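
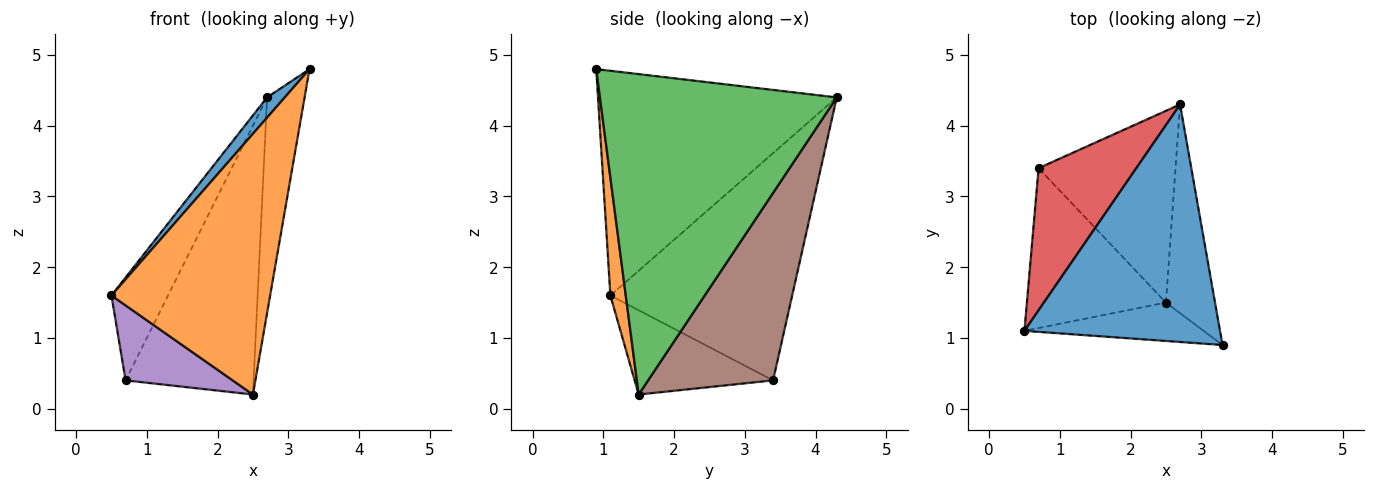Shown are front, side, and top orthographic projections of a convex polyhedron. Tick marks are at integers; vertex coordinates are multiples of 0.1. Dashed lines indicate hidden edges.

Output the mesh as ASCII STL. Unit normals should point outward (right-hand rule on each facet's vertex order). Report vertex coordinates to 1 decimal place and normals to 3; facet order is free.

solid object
 facet normal -0.753 -0.056 0.656
  outer loop
   vertex 2.7 4.3 4.4
   vertex 0.5 1.1 1.6
   vertex 3.3 0.9 4.8
  endloop
 endfacet
 facet normal 0.095 -0.985 -0.145
  outer loop
   vertex 2.5 1.5 0.2
   vertex 3.3 0.9 4.8
   vertex 0.5 1.1 1.6
  endloop
 endfacet
 facet normal 0.977 0.155 -0.150
  outer loop
   vertex 2.5 1.5 0.2
   vertex 2.7 4.3 4.4
   vertex 3.3 0.9 4.8
  endloop
 endfacet
 facet normal -0.883 0.275 0.380
  outer loop
   vertex 0.7 3.4 0.4
   vertex 0.5 1.1 1.6
   vertex 2.7 4.3 4.4
  endloop
 endfacet
 facet normal -0.481 -0.372 -0.794
  outer loop
   vertex 0.7 3.4 0.4
   vertex 2.5 1.5 0.2
   vertex 0.5 1.1 1.6
  endloop
 endfacet
 facet normal 0.622 0.637 -0.455
  outer loop
   vertex 0.7 3.4 0.4
   vertex 2.7 4.3 4.4
   vertex 2.5 1.5 0.2
  endloop
 endfacet
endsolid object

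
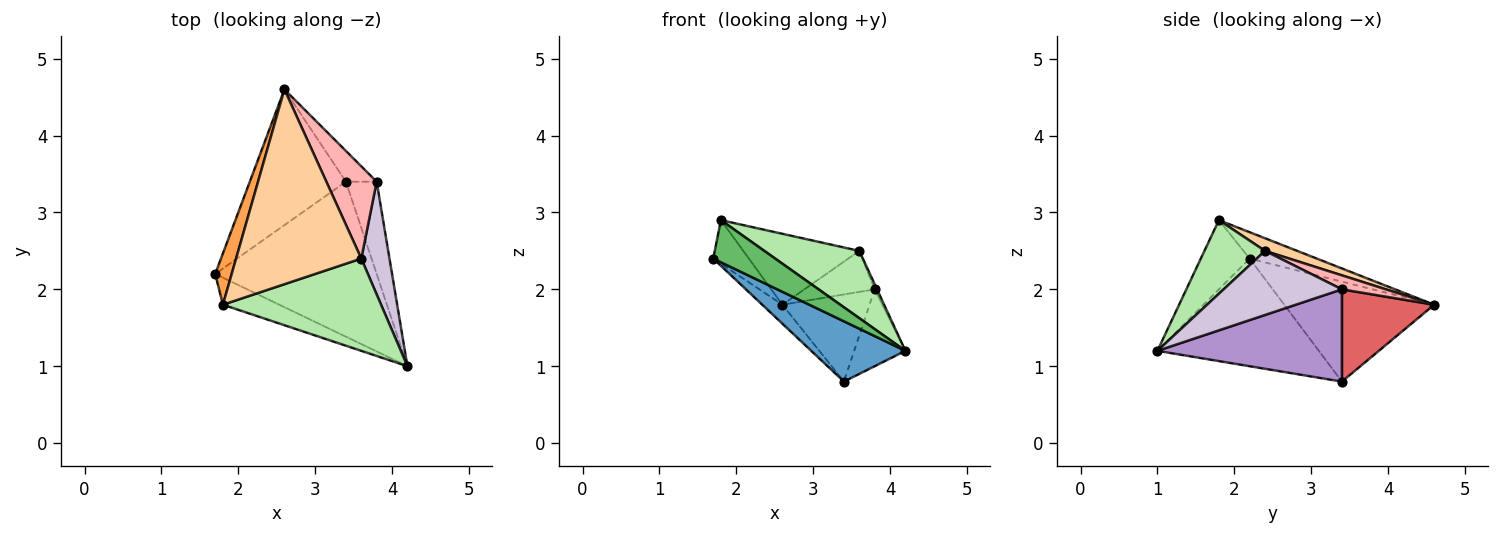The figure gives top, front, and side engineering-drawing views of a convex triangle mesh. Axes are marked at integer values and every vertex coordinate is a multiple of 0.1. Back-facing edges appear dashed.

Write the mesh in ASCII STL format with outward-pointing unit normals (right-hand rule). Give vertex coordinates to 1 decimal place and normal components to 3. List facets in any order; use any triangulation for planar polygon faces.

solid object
 facet normal -0.528 -0.308 -0.792
  outer loop
   vertex 3.4 3.4 0.8
   vertex 4.2 1.0 1.2
   vertex 1.7 2.2 2.4
  endloop
 endfacet
 facet normal -0.717 0.097 -0.690
  outer loop
   vertex 3.4 3.4 0.8
   vertex 1.7 2.2 2.4
   vertex 2.6 4.6 1.8
  endloop
 endfacet
 facet normal -0.773 0.411 0.483
  outer loop
   vertex 1.8 1.8 2.9
   vertex 2.6 4.6 1.8
   vertex 1.7 2.2 2.4
  endloop
 endfacet
 facet normal 0.094 0.341 0.935
  outer loop
   vertex 1.8 1.8 2.9
   vertex 3.6 2.4 2.5
   vertex 2.6 4.6 1.8
  endloop
 endfacet
 facet normal -0.553 -0.701 -0.450
  outer loop
   vertex 1.8 1.8 2.9
   vertex 1.7 2.2 2.4
   vertex 4.2 1.0 1.2
  endloop
 endfacet
 facet normal 0.352 -0.551 0.756
  outer loop
   vertex 1.8 1.8 2.9
   vertex 4.2 1.0 1.2
   vertex 3.6 2.4 2.5
  endloop
 endfacet
 facet normal 0.707 0.667 -0.236
  outer loop
   vertex 3.8 3.4 2.0
   vertex 3.4 3.4 0.8
   vertex 2.6 4.6 1.8
  endloop
 endfacet
 facet normal 0.246 0.394 0.886
  outer loop
   vertex 3.8 3.4 2.0
   vertex 2.6 4.6 1.8
   vertex 3.6 2.4 2.5
  endloop
 endfacet
 facet normal 0.917 0.255 -0.306
  outer loop
   vertex 3.8 3.4 2.0
   vertex 4.2 1.0 1.2
   vertex 3.4 3.4 0.8
  endloop
 endfacet
 facet normal 0.915 0.018 0.403
  outer loop
   vertex 3.8 3.4 2.0
   vertex 3.6 2.4 2.5
   vertex 4.2 1.0 1.2
  endloop
 endfacet
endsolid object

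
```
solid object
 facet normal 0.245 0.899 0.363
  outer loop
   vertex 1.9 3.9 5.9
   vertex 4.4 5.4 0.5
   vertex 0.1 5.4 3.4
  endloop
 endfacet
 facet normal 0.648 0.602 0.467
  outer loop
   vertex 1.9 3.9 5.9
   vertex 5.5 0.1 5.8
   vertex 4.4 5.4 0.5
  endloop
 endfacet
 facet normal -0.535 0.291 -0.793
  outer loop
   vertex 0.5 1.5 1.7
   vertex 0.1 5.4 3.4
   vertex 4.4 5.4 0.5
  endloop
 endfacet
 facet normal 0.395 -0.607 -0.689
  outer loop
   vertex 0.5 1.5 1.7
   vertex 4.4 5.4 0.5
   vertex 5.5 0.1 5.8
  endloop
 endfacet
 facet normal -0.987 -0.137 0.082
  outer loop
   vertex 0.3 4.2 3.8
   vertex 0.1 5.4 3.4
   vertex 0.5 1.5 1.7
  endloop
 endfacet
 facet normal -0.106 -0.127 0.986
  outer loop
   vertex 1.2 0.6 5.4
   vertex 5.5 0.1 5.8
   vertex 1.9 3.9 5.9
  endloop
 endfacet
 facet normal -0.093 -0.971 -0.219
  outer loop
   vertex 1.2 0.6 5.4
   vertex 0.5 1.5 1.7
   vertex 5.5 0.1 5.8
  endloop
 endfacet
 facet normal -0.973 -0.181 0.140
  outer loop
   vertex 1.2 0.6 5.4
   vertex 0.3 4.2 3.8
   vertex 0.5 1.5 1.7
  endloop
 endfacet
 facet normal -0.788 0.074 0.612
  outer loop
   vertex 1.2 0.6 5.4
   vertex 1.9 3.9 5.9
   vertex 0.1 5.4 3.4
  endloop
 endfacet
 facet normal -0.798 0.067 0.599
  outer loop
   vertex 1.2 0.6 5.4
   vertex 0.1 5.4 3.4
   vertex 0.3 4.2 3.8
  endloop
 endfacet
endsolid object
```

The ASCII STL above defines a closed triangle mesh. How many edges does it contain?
15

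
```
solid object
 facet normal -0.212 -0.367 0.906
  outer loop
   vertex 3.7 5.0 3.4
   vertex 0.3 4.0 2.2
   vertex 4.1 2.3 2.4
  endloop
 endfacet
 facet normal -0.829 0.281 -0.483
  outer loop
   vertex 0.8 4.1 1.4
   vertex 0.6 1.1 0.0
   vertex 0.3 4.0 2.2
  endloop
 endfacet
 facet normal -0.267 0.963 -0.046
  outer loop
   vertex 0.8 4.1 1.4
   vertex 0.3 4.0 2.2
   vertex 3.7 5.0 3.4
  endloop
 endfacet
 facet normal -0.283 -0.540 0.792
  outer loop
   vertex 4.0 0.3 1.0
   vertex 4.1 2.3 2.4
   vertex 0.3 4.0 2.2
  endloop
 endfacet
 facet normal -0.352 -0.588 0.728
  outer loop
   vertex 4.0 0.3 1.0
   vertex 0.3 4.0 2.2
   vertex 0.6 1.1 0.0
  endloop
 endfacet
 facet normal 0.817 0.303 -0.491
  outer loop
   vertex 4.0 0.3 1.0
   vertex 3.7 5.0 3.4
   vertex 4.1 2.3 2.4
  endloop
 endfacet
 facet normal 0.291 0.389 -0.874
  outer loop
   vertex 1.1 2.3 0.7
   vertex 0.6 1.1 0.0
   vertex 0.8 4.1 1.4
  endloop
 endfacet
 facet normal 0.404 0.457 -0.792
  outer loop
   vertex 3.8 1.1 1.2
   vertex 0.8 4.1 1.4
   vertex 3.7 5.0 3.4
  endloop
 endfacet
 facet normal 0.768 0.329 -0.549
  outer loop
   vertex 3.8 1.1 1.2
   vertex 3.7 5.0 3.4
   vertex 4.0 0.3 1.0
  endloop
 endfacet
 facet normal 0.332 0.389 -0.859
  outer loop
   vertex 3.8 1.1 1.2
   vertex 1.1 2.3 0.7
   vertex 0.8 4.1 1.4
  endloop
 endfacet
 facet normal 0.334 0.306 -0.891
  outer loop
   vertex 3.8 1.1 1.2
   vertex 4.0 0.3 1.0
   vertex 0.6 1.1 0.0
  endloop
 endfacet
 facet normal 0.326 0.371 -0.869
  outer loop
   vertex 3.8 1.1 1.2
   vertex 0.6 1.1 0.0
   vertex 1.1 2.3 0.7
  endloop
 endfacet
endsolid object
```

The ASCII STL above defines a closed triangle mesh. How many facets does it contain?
12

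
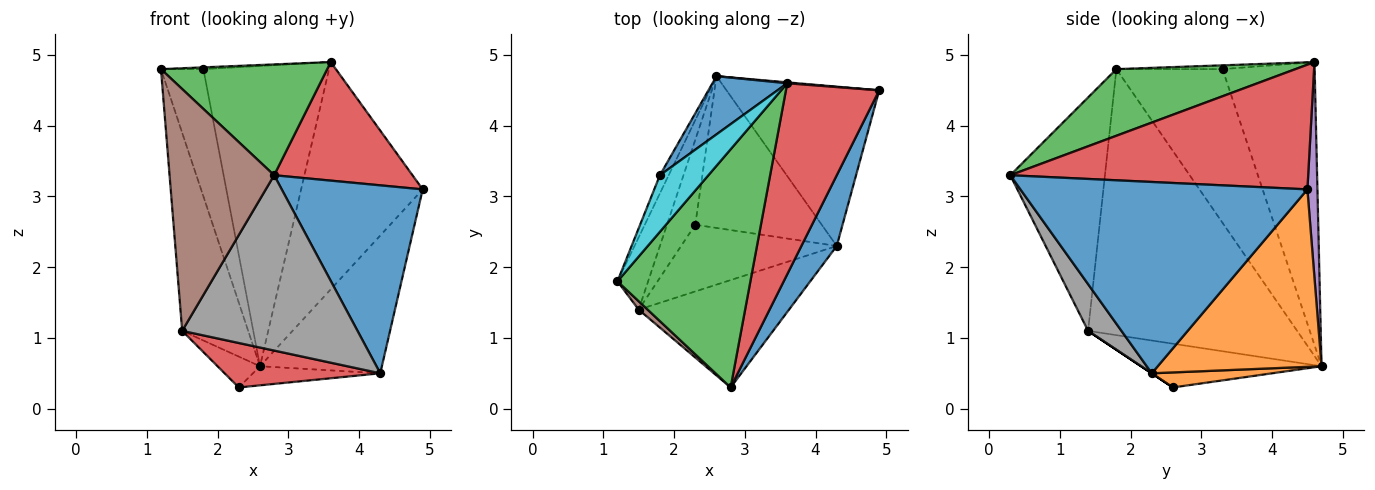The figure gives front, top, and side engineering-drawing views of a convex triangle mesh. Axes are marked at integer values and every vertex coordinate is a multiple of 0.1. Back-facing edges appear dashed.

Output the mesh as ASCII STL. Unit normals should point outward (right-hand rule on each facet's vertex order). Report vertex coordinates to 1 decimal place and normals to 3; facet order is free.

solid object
 facet normal 0.885 -0.435 0.164
  outer loop
   vertex 4.3 2.3 0.5
   vertex 4.9 4.5 3.1
   vertex 2.8 0.3 3.3
  endloop
 endfacet
 facet normal 0.660 0.491 -0.568
  outer loop
   vertex 4.3 2.3 0.5
   vertex 2.6 4.7 0.6
   vertex 4.9 4.5 3.1
  endloop
 endfacet
 facet normal 0.414 -0.384 0.825
  outer loop
   vertex 3.6 4.6 4.9
   vertex 1.2 1.8 4.8
   vertex 2.8 0.3 3.3
  endloop
 endfacet
 facet normal 0.751 -0.349 0.561
  outer loop
   vertex 3.6 4.6 4.9
   vertex 2.8 0.3 3.3
   vertex 4.9 4.5 3.1
  endloop
 endfacet
 facet normal 0.082 0.997 0.004
  outer loop
   vertex 3.6 4.6 4.9
   vertex 4.9 4.5 3.1
   vertex 2.6 4.7 0.6
  endloop
 endfacet
 facet normal -0.671 -0.741 0.026
  outer loop
   vertex 1.5 1.4 1.1
   vertex 2.8 0.3 3.3
   vertex 1.2 1.8 4.8
  endloop
 endfacet
 facet normal -0.948 0.299 -0.109
  outer loop
   vertex 1.5 1.4 1.1
   vertex 1.2 1.8 4.8
   vertex 2.6 4.7 0.6
  endloop
 endfacet
 facet normal 0.160 -0.842 -0.516
  outer loop
   vertex 1.5 1.4 1.1
   vertex 4.3 2.3 0.5
   vertex 2.8 0.3 3.3
  endloop
 endfacet
 facet normal -0.927 0.371 -0.053
  outer loop
   vertex 1.8 3.3 4.8
   vertex 2.6 4.7 0.6
   vertex 1.2 1.8 4.8
  endloop
 endfacet
 facet normal -0.078 0.031 0.996
  outer loop
   vertex 1.8 3.3 4.8
   vertex 1.2 1.8 4.8
   vertex 3.6 4.6 4.9
  endloop
 endfacet
 facet normal -0.584 0.797 0.154
  outer loop
   vertex 1.8 3.3 4.8
   vertex 3.6 4.6 4.9
   vertex 2.6 4.7 0.6
  endloop
 endfacet
 facet normal 0.117 0.124 -0.985
  outer loop
   vertex 2.3 2.6 0.3
   vertex 2.6 4.7 0.6
   vertex 4.3 2.3 0.5
  endloop
 endfacet
 facet normal -0.824 0.194 -0.533
  outer loop
   vertex 2.3 2.6 0.3
   vertex 1.5 1.4 1.1
   vertex 2.6 4.7 0.6
  endloop
 endfacet
 facet normal 0.000 -0.555 -0.832
  outer loop
   vertex 2.3 2.6 0.3
   vertex 4.3 2.3 0.5
   vertex 1.5 1.4 1.1
  endloop
 endfacet
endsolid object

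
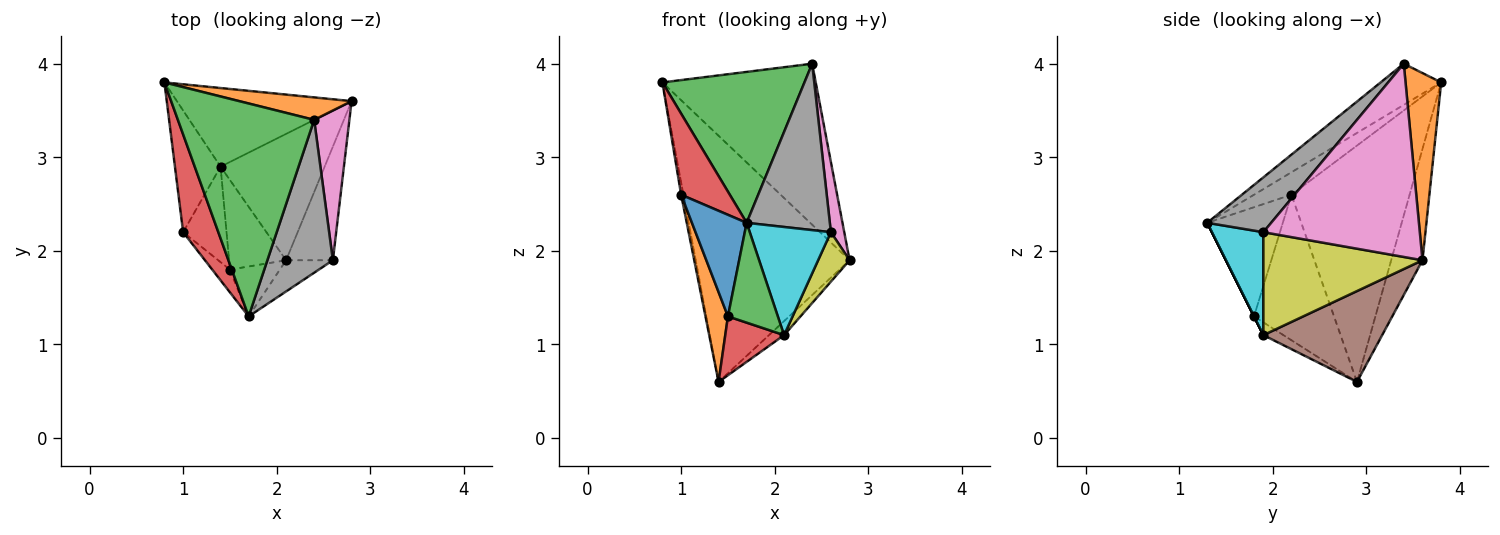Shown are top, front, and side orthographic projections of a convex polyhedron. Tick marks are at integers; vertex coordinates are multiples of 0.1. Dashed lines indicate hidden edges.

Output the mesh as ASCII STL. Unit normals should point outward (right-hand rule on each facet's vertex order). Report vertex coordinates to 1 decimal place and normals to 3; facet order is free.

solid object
 facet normal -0.190 0.935 -0.299
  outer loop
   vertex 1.4 2.9 0.6
   vertex 0.8 3.8 3.8
   vertex 2.8 3.6 1.9
  endloop
 endfacet
 facet normal 0.224 0.965 0.135
  outer loop
   vertex 2.4 3.4 4.0
   vertex 2.8 3.6 1.9
   vertex 0.8 3.8 3.8
  endloop
 endfacet
 facet normal -0.239 -0.561 0.792
  outer loop
   vertex 2.4 3.4 4.0
   vertex 0.8 3.8 3.8
   vertex 1.7 1.3 2.3
  endloop
 endfacet
 facet normal -0.441 -0.573 0.691
  outer loop
   vertex 1.0 2.2 2.6
   vertex 1.7 1.3 2.3
   vertex 0.8 3.8 3.8
  endloop
 endfacet
 facet normal -0.982 0.019 -0.190
  outer loop
   vertex 1.0 2.2 2.6
   vertex 0.8 3.8 3.8
   vertex 1.4 2.9 0.6
  endloop
 endfacet
 facet normal 0.655 0.083 -0.751
  outer loop
   vertex 2.1 1.9 1.1
   vertex 1.4 2.9 0.6
   vertex 2.8 3.6 1.9
  endloop
 endfacet
 facet normal 0.980 -0.084 0.179
  outer loop
   vertex 2.6 1.9 2.2
   vertex 2.8 3.6 1.9
   vertex 2.4 3.4 4.0
  endloop
 endfacet
 facet normal 0.493 -0.641 0.589
  outer loop
   vertex 2.6 1.9 2.2
   vertex 2.4 3.4 4.0
   vertex 1.7 1.3 2.3
  endloop
 endfacet
 facet normal 0.896 -0.177 -0.407
  outer loop
   vertex 2.6 1.9 2.2
   vertex 2.1 1.9 1.1
   vertex 2.8 3.6 1.9
  endloop
 endfacet
 facet normal 0.521 -0.820 -0.237
  outer loop
   vertex 2.6 1.9 2.2
   vertex 1.7 1.3 2.3
   vertex 2.1 1.9 1.1
  endloop
 endfacet
 facet normal -0.803 -0.581 -0.130
  outer loop
   vertex 1.5 1.8 1.3
   vertex 1.7 1.3 2.3
   vertex 1.0 2.2 2.6
  endloop
 endfacet
 facet normal -0.925 -0.260 -0.276
  outer loop
   vertex 1.5 1.8 1.3
   vertex 1.0 2.2 2.6
   vertex 1.4 2.9 0.6
  endloop
 endfacet
 facet normal 0.000 -0.894 -0.447
  outer loop
   vertex 1.5 1.8 1.3
   vertex 2.1 1.9 1.1
   vertex 1.7 1.3 2.3
  endloop
 endfacet
 facet normal -0.184 -0.540 -0.822
  outer loop
   vertex 1.5 1.8 1.3
   vertex 1.4 2.9 0.6
   vertex 2.1 1.9 1.1
  endloop
 endfacet
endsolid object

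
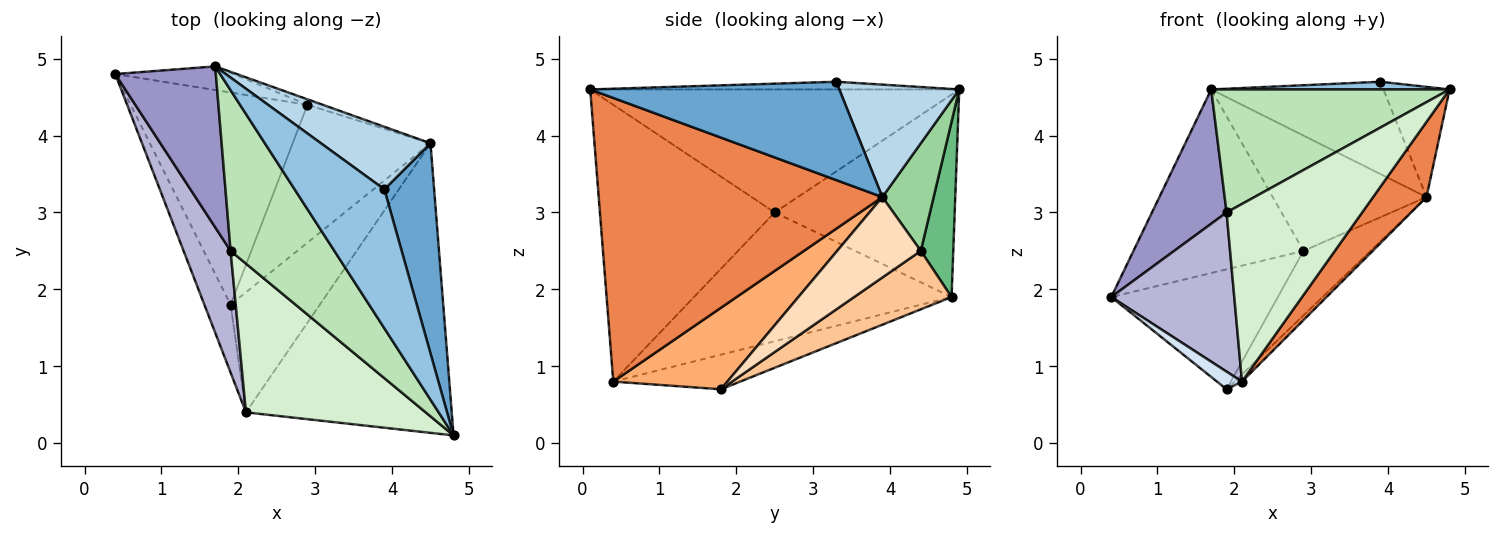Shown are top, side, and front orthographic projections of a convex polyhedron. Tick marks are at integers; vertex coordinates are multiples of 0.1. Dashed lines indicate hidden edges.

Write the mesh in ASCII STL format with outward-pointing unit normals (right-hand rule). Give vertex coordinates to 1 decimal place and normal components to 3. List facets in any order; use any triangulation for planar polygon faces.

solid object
 facet normal 0.868 0.230 0.439
  outer loop
   vertex 4.5 3.9 3.2
   vertex 3.9 3.3 4.7
   vertex 4.8 0.1 4.6
  endloop
 endfacet
 facet normal -0.085 -0.055 0.995
  outer loop
   vertex 1.7 4.9 4.6
   vertex 4.8 0.1 4.6
   vertex 3.9 3.3 4.7
  endloop
 endfacet
 facet normal 0.499 0.717 0.487
  outer loop
   vertex 1.7 4.9 4.6
   vertex 3.9 3.3 4.7
   vertex 4.5 3.9 3.2
  endloop
 endfacet
 facet normal -0.787 -0.155 -0.597
  outer loop
   vertex 2.1 0.4 0.8
   vertex 0.4 4.8 1.9
   vertex 1.9 1.8 0.7
  endloop
 endfacet
 facet normal 0.800 -0.151 -0.580
  outer loop
   vertex 2.1 0.4 0.8
   vertex 4.5 3.9 3.2
   vertex 4.8 0.1 4.6
  endloop
 endfacet
 facet normal 0.674 0.044 -0.738
  outer loop
   vertex 2.1 0.4 0.8
   vertex 1.9 1.8 0.7
   vertex 4.5 3.9 3.2
  endloop
 endfacet
 facet normal 0.276 0.473 -0.837
  outer loop
   vertex 2.9 4.4 2.5
   vertex 1.9 1.8 0.7
   vertex 0.4 4.8 1.9
  endloop
 endfacet
 facet normal 0.467 0.375 -0.801
  outer loop
   vertex 2.9 4.4 2.5
   vertex 4.5 3.9 3.2
   vertex 1.9 1.8 0.7
  endloop
 endfacet
 facet normal 0.186 0.974 -0.126
  outer loop
   vertex 2.9 4.4 2.5
   vertex 0.4 4.8 1.9
   vertex 1.7 4.9 4.6
  endloop
 endfacet
 facet normal 0.316 0.948 -0.045
  outer loop
   vertex 2.9 4.4 2.5
   vertex 1.7 4.9 4.6
   vertex 4.5 3.9 3.2
  endloop
 endfacet
 facet normal -0.685 -0.443 0.578
  outer loop
   vertex 1.9 2.5 3.0
   vertex 4.8 0.1 4.6
   vertex 1.7 4.9 4.6
  endloop
 endfacet
 facet normal -0.703 -0.545 0.457
  outer loop
   vertex 1.9 2.5 3.0
   vertex 2.1 0.4 0.8
   vertex 4.8 0.1 4.6
  endloop
 endfacet
 facet normal -0.840 -0.348 0.417
  outer loop
   vertex 1.9 2.5 3.0
   vertex 1.7 4.9 4.6
   vertex 0.4 4.8 1.9
  endloop
 endfacet
 facet normal -0.857 -0.409 0.313
  outer loop
   vertex 1.9 2.5 3.0
   vertex 0.4 4.8 1.9
   vertex 2.1 0.4 0.8
  endloop
 endfacet
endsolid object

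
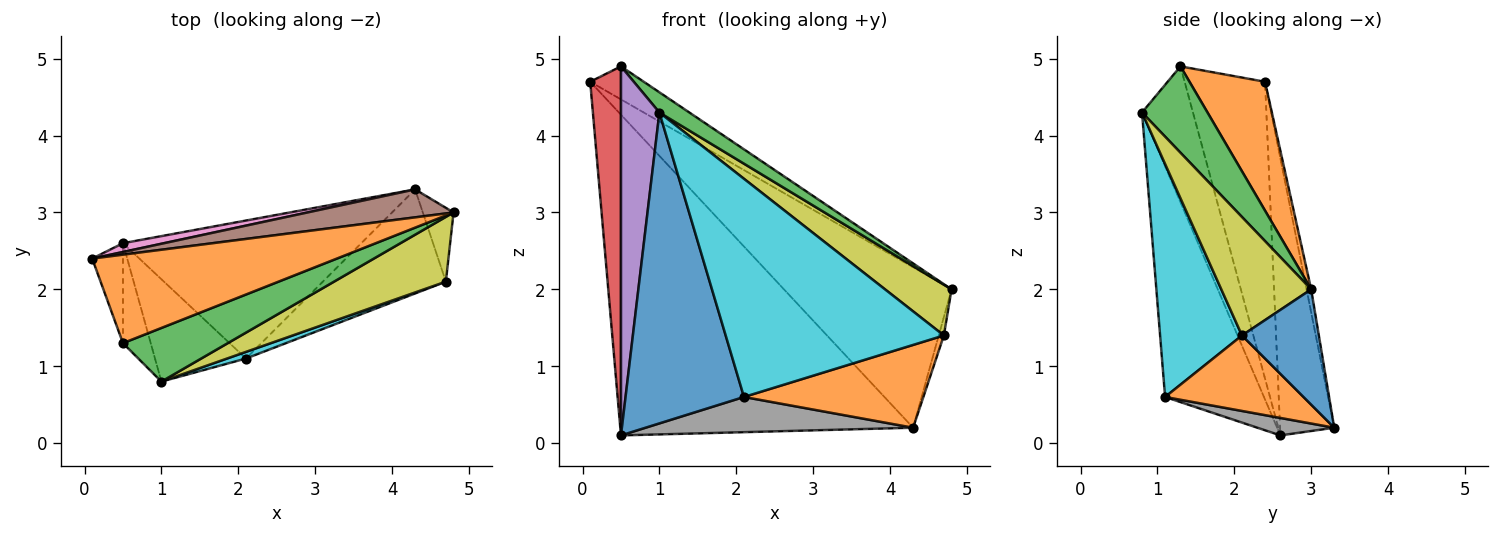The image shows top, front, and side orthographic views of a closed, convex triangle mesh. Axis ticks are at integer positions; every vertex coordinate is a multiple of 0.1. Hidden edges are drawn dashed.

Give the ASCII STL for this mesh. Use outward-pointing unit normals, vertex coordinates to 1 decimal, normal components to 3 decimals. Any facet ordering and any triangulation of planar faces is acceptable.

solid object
 facet normal -0.621 -0.744 -0.245
  outer loop
   vertex 2.1 1.1 0.6
   vertex 1.0 0.8 4.3
   vertex 0.5 2.6 0.1
  endloop
 endfacet
 facet normal 0.443 0.314 0.840
  outer loop
   vertex 0.5 1.3 4.9
   vertex 4.8 3.0 2.0
   vertex 0.1 2.4 4.7
  endloop
 endfacet
 facet normal 0.610 -0.279 0.741
  outer loop
   vertex 0.5 1.3 4.9
   vertex 1.0 0.8 4.3
   vertex 4.8 3.0 2.0
  endloop
 endfacet
 facet normal -0.930 -0.356 -0.096
  outer loop
   vertex 0.5 1.3 4.9
   vertex 0.1 2.4 4.7
   vertex 0.5 2.6 0.1
  endloop
 endfacet
 facet normal -0.788 -0.595 -0.161
  outer loop
   vertex 0.5 1.3 4.9
   vertex 0.5 2.6 0.1
   vertex 1.0 0.8 4.3
  endloop
 endfacet
 facet normal -0.027 0.985 0.172
  outer loop
   vertex 4.3 3.3 0.2
   vertex 0.1 2.4 4.7
   vertex 4.8 3.0 2.0
  endloop
 endfacet
 facet normal -0.182 0.983 0.027
  outer loop
   vertex 4.3 3.3 0.2
   vertex 0.5 2.6 0.1
   vertex 0.1 2.4 4.7
  endloop
 endfacet
 facet normal 0.071 -0.247 -0.967
  outer loop
   vertex 4.3 3.3 0.2
   vertex 2.1 1.1 0.6
   vertex 0.5 2.6 0.1
  endloop
 endfacet
 facet normal 0.640 -0.474 0.604
  outer loop
   vertex 4.7 2.1 1.4
   vertex 4.8 3.0 2.0
   vertex 1.0 0.8 4.3
  endloop
 endfacet
 facet normal 0.351 -0.936 0.029
  outer loop
   vertex 4.7 2.1 1.4
   vertex 1.0 0.8 4.3
   vertex 2.1 1.1 0.6
  endloop
 endfacet
 facet normal 0.964 0.064 -0.257
  outer loop
   vertex 4.7 2.1 1.4
   vertex 4.3 3.3 0.2
   vertex 4.8 3.0 2.0
  endloop
 endfacet
 facet normal 0.433 -0.561 -0.705
  outer loop
   vertex 4.7 2.1 1.4
   vertex 2.1 1.1 0.6
   vertex 4.3 3.3 0.2
  endloop
 endfacet
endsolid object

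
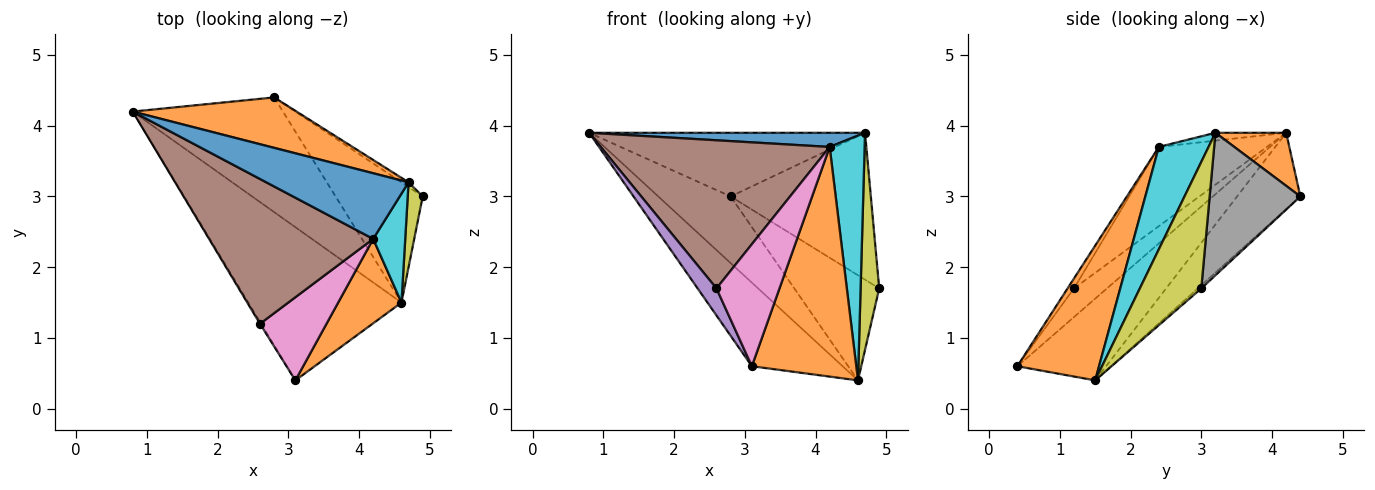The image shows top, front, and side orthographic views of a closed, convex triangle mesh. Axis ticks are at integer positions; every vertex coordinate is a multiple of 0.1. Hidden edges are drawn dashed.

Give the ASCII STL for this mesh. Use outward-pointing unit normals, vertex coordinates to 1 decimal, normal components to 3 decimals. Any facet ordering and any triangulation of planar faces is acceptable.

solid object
 facet normal -0.424 0.434 -0.795
  outer loop
   vertex 4.6 1.5 0.4
   vertex 3.1 0.4 0.6
   vertex 0.8 4.2 3.9
  endloop
 endfacet
 facet normal 0.592 -0.757 0.278
  outer loop
   vertex 4.2 2.4 3.7
   vertex 3.1 0.4 0.6
   vertex 4.6 1.5 0.4
  endloop
 endfacet
 facet normal -0.402 0.460 -0.792
  outer loop
   vertex 2.8 4.4 3.0
   vertex 4.6 1.5 0.4
   vertex 0.8 4.2 3.9
  endloop
 endfacet
 facet normal -0.027 0.658 -0.753
  outer loop
   vertex 2.8 4.4 3.0
   vertex 4.9 3.0 1.7
   vertex 4.6 1.5 0.4
  endloop
 endfacet
 facet normal -0.868 -0.496 -0.034
  outer loop
   vertex 2.6 1.2 1.7
   vertex 0.8 4.2 3.9
   vertex 3.1 0.4 0.6
  endloop
 endfacet
 facet normal -0.320 -0.678 0.662
  outer loop
   vertex 2.6 1.2 1.7
   vertex 4.2 2.4 3.7
   vertex 0.8 4.2 3.9
  endloop
 endfacet
 facet normal -0.084 -0.824 0.561
  outer loop
   vertex 2.6 1.2 1.7
   vertex 3.1 0.4 0.6
   vertex 4.2 2.4 3.7
  endloop
 endfacet
 facet normal 0.543 0.839 -0.027
  outer loop
   vertex 4.7 3.2 3.9
   vertex 4.9 3.0 1.7
   vertex 2.8 4.4 3.0
  endloop
 endfacet
 facet normal 0.951 -0.288 0.113
  outer loop
   vertex 4.7 3.2 3.9
   vertex 4.6 1.5 0.4
   vertex 4.9 3.0 1.7
  endloop
 endfacet
 facet normal 0.792 -0.557 0.248
  outer loop
   vertex 4.7 3.2 3.9
   vertex 4.2 2.4 3.7
   vertex 4.6 1.5 0.4
  endloop
 endfacet
 facet normal -0.054 -0.210 0.976
  outer loop
   vertex 4.7 3.2 3.9
   vertex 0.8 4.2 3.9
   vertex 4.2 2.4 3.7
  endloop
 endfacet
 facet normal 0.197 0.769 0.609
  outer loop
   vertex 4.7 3.2 3.9
   vertex 2.8 4.4 3.0
   vertex 0.8 4.2 3.9
  endloop
 endfacet
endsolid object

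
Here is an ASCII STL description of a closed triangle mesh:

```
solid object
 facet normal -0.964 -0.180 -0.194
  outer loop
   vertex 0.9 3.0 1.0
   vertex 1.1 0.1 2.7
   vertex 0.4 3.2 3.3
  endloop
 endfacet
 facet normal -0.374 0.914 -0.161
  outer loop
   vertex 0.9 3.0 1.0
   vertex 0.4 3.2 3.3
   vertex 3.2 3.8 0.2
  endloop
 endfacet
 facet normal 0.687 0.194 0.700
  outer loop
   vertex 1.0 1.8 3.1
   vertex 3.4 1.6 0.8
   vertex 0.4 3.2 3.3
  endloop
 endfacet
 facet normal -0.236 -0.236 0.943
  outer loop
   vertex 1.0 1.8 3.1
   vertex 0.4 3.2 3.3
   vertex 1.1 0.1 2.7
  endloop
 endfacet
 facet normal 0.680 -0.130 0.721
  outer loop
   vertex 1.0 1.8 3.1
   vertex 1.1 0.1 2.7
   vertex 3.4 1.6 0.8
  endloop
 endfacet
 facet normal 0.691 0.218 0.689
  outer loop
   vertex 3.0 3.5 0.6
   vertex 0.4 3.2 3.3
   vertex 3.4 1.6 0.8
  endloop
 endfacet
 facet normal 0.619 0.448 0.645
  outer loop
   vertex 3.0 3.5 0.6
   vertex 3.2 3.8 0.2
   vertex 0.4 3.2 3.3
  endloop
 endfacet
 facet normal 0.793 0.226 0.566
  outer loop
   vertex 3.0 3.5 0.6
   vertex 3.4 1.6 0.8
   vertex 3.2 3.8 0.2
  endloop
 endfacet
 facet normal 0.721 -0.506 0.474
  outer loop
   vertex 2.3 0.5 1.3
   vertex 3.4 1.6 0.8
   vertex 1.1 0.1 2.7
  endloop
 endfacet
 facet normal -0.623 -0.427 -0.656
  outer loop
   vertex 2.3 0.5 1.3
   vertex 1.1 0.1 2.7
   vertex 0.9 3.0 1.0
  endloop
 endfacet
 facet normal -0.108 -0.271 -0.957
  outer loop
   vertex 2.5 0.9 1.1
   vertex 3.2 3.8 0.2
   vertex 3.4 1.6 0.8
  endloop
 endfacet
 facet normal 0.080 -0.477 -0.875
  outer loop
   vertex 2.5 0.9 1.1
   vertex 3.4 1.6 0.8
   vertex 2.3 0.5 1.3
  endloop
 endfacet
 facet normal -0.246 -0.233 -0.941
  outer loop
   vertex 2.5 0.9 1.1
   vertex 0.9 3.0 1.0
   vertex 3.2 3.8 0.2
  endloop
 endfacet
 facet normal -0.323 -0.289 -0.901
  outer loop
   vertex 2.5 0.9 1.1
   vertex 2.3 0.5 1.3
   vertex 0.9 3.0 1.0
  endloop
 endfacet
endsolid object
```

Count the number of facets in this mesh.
14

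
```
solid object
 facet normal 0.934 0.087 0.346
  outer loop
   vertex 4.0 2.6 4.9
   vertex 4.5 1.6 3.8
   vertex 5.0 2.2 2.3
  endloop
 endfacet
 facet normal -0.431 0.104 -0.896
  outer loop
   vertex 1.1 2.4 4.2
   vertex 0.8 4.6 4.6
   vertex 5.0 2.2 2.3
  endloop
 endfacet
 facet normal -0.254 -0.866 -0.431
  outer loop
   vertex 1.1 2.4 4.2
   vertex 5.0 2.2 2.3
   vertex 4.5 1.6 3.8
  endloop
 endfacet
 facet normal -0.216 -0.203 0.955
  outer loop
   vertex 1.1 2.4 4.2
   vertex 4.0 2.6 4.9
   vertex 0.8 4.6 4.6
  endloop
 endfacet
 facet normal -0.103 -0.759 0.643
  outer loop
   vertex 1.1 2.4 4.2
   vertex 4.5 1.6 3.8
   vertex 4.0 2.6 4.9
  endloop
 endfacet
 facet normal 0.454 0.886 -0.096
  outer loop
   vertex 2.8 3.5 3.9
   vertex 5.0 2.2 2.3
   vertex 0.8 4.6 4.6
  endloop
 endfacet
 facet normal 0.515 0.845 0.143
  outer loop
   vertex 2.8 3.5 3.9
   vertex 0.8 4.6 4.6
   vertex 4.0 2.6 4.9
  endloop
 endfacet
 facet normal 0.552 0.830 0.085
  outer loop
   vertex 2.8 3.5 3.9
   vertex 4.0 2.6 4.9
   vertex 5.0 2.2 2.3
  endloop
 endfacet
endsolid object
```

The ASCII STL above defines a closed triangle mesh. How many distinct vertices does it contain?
6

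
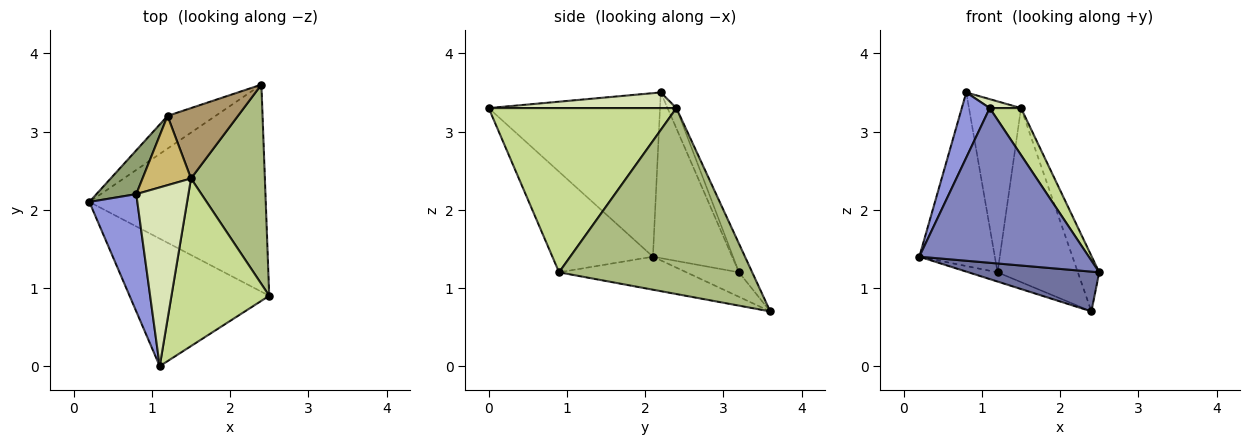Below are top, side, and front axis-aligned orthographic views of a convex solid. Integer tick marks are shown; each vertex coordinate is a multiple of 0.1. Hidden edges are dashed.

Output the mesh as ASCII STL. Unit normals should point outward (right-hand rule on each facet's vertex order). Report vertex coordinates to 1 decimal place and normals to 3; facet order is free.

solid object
 facet normal -0.181 -0.186 -0.966
  outer loop
   vertex 2.4 3.6 0.7
   vertex 2.5 0.9 1.2
   vertex 0.2 2.1 1.4
  endloop
 endfacet
 facet normal -0.416 -0.702 -0.578
  outer loop
   vertex 1.1 0.0 3.3
   vertex 0.2 2.1 1.4
   vertex 2.5 0.9 1.2
  endloop
 endfacet
 facet normal -0.948 -0.155 0.278
  outer loop
   vertex 1.1 0.0 3.3
   vertex 0.8 2.2 3.5
   vertex 0.2 2.1 1.4
  endloop
 endfacet
 facet normal -0.441 0.244 -0.864
  outer loop
   vertex 1.2 3.2 1.2
   vertex 2.4 3.6 0.7
   vertex 0.2 2.1 1.4
  endloop
 endfacet
 facet normal -0.713 0.680 0.171
  outer loop
   vertex 1.2 3.2 1.2
   vertex 0.2 2.1 1.4
   vertex 0.8 2.2 3.5
  endloop
 endfacet
 facet normal 0.925 0.102 0.367
  outer loop
   vertex 1.5 2.4 3.3
   vertex 2.5 0.9 1.2
   vertex 2.4 3.6 0.7
  endloop
 endfacet
 facet normal 0.851 -0.142 0.506
  outer loop
   vertex 1.5 2.4 3.3
   vertex 1.1 0.0 3.3
   vertex 2.5 0.9 1.2
  endloop
 endfacet
 facet normal 0.287 -0.048 0.957
  outer loop
   vertex 1.5 2.4 3.3
   vertex 0.8 2.2 3.5
   vertex 1.1 0.0 3.3
  endloop
 endfacet
 facet normal -0.151 0.916 0.371
  outer loop
   vertex 1.5 2.4 3.3
   vertex 2.4 3.6 0.7
   vertex 1.2 3.2 1.2
  endloop
 endfacet
 facet normal -0.156 0.916 0.371
  outer loop
   vertex 1.5 2.4 3.3
   vertex 1.2 3.2 1.2
   vertex 0.8 2.2 3.5
  endloop
 endfacet
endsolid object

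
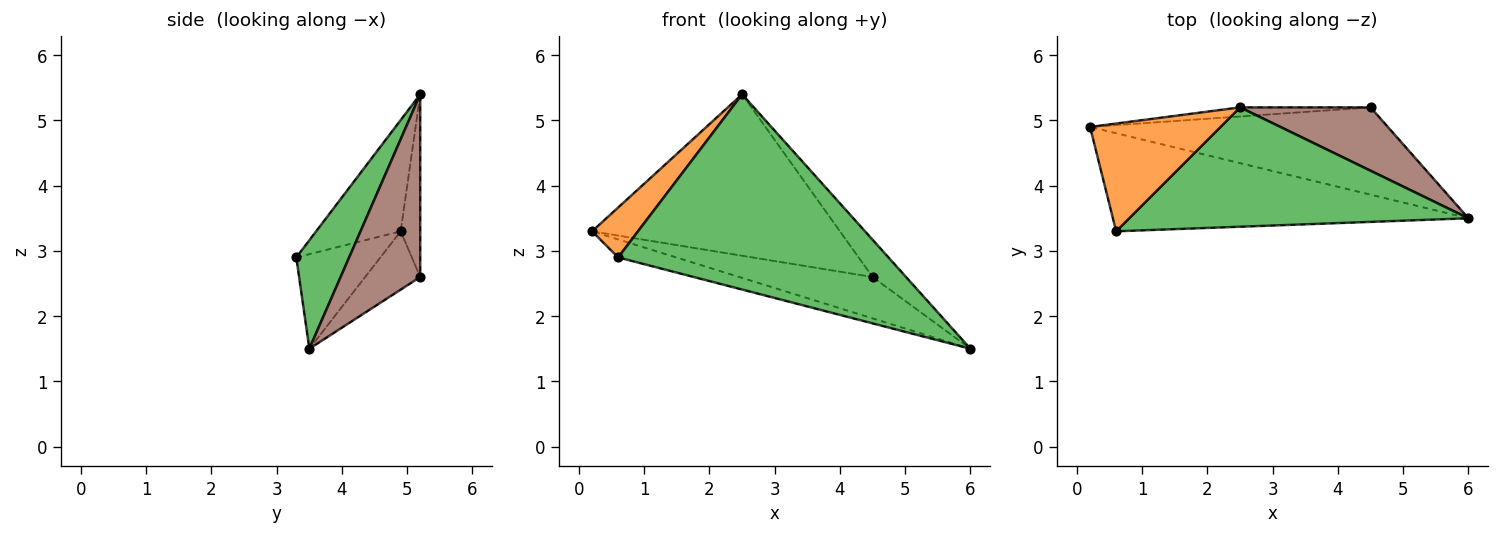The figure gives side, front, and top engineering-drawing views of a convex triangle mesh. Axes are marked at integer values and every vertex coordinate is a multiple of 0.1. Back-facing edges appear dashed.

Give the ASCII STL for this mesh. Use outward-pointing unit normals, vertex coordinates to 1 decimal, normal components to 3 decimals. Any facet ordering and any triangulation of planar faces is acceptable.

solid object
 facet normal -0.253 0.175 -0.952
  outer loop
   vertex 0.6 3.3 2.9
   vertex 0.2 4.9 3.3
   vertex 6.0 3.5 1.5
  endloop
 endfacet
 facet normal -0.612 -0.332 0.718
  outer loop
   vertex 2.5 5.2 5.4
   vertex 0.2 4.9 3.3
   vertex 0.6 3.3 2.9
  endloop
 endfacet
 facet normal 0.165 -0.842 0.515
  outer loop
   vertex 2.5 5.2 5.4
   vertex 0.6 3.3 2.9
   vertex 6.0 3.5 1.5
  endloop
 endfacet
 facet normal -0.174 0.422 -0.890
  outer loop
   vertex 4.5 5.2 2.6
   vertex 6.0 3.5 1.5
   vertex 0.2 4.9 3.3
  endloop
 endfacet
 facet normal -0.079 0.995 -0.056
  outer loop
   vertex 4.5 5.2 2.6
   vertex 0.2 4.9 3.3
   vertex 2.5 5.2 5.4
  endloop
 endfacet
 facet normal 0.770 0.324 0.550
  outer loop
   vertex 4.5 5.2 2.6
   vertex 2.5 5.2 5.4
   vertex 6.0 3.5 1.5
  endloop
 endfacet
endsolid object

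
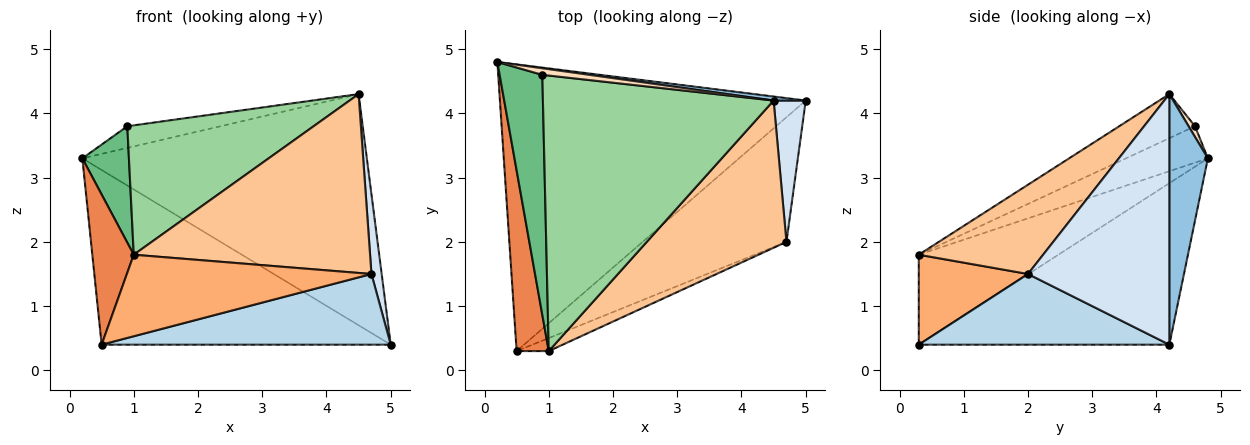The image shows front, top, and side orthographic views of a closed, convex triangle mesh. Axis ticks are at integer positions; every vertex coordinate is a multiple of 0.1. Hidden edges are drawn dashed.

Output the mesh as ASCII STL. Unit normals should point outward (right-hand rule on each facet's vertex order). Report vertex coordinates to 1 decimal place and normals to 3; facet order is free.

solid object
 facet normal -0.411 0.474 -0.779
  outer loop
   vertex 0.5 0.3 0.4
   vertex 0.2 4.8 3.3
   vertex 5.0 4.2 0.4
  endloop
 endfacet
 facet normal 0.134 0.991 0.017
  outer loop
   vertex 4.5 4.2 4.3
   vertex 5.0 4.2 0.4
   vertex 0.2 4.8 3.3
  endloop
 endfacet
 facet normal 0.393 -0.454 -0.800
  outer loop
   vertex 4.7 2.0 1.5
   vertex 0.5 0.3 0.4
   vertex 5.0 4.2 0.4
  endloop
 endfacet
 facet normal 0.989 -0.071 0.127
  outer loop
   vertex 4.7 2.0 1.5
   vertex 5.0 4.2 0.4
   vertex 4.5 4.2 4.3
  endloop
 endfacet
 facet normal -0.907 -0.269 0.324
  outer loop
   vertex 1.0 0.3 1.8
   vertex 0.2 4.8 3.3
   vertex 0.5 0.3 0.4
  endloop
 endfacet
 facet normal 0.403 -0.904 -0.144
  outer loop
   vertex 1.0 0.3 1.8
   vertex 0.5 0.3 0.4
   vertex 4.7 2.0 1.5
  endloop
 endfacet
 facet normal 0.376 -0.715 0.589
  outer loop
   vertex 1.0 0.3 1.8
   vertex 4.7 2.0 1.5
   vertex 4.5 4.2 4.3
  endloop
 endfacet
 facet normal 0.066 0.955 0.290
  outer loop
   vertex 0.9 4.6 3.8
   vertex 4.5 4.2 4.3
   vertex 0.2 4.8 3.3
  endloop
 endfacet
 facet normal -0.609 -0.346 0.714
  outer loop
   vertex 0.9 4.6 3.8
   vertex 0.2 4.8 3.3
   vertex 1.0 0.3 1.8
  endloop
 endfacet
 facet normal -0.170 -0.419 0.892
  outer loop
   vertex 0.9 4.6 3.8
   vertex 1.0 0.3 1.8
   vertex 4.5 4.2 4.3
  endloop
 endfacet
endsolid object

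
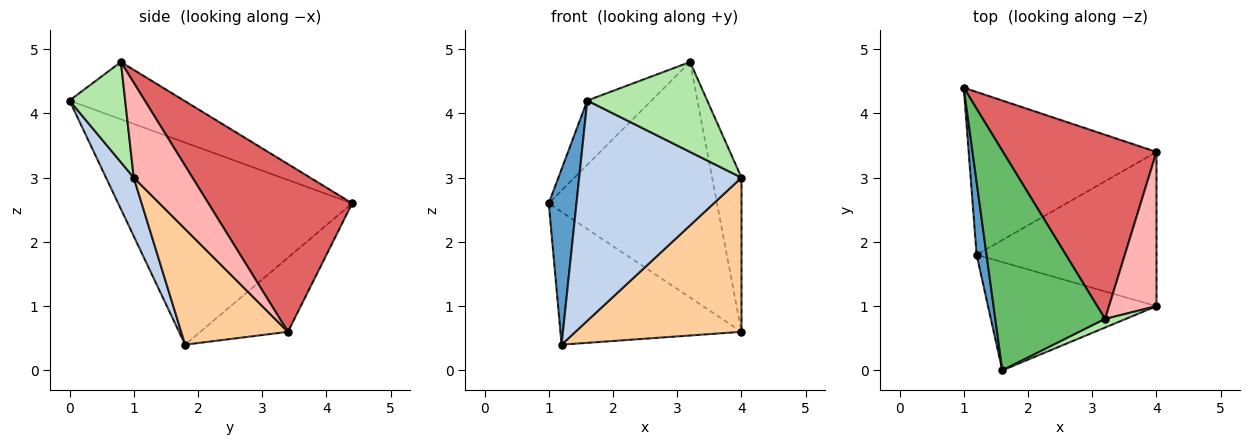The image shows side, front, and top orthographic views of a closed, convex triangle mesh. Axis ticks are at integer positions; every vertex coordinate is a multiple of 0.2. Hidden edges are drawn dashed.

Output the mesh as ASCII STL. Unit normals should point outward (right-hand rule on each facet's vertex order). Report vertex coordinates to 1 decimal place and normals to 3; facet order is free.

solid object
 facet normal -0.992 -0.118 0.049
  outer loop
   vertex 1.2 1.8 0.4
   vertex 1.6 0.0 4.2
   vertex 1.0 4.4 2.6
  endloop
 endfacet
 facet normal 0.152 -0.887 -0.436
  outer loop
   vertex 1.2 1.8 0.4
   vertex 4.0 1.0 3.0
   vertex 1.6 0.0 4.2
  endloop
 endfacet
 facet normal -0.292 0.604 -0.741
  outer loop
   vertex 4.0 3.4 0.6
   vertex 1.2 1.8 0.4
   vertex 1.0 4.4 2.6
  endloop
 endfacet
 facet normal 0.414 -0.644 -0.644
  outer loop
   vertex 4.0 3.4 0.6
   vertex 4.0 1.0 3.0
   vertex 1.2 1.8 0.4
  endloop
 endfacet
 facet normal -0.447 0.251 0.858
  outer loop
   vertex 3.2 0.8 4.8
   vertex 1.0 4.4 2.6
   vertex 1.6 0.0 4.2
  endloop
 endfacet
 facet normal 0.420 -0.904 0.086
  outer loop
   vertex 3.2 0.8 4.8
   vertex 1.6 0.0 4.2
   vertex 4.0 1.0 3.0
  endloop
 endfacet
 facet normal 0.558 0.654 0.511
  outer loop
   vertex 3.2 0.8 4.8
   vertex 4.0 3.4 0.6
   vertex 1.0 4.4 2.6
  endloop
 endfacet
 facet normal 0.816 0.408 0.408
  outer loop
   vertex 3.2 0.8 4.8
   vertex 4.0 1.0 3.0
   vertex 4.0 3.4 0.6
  endloop
 endfacet
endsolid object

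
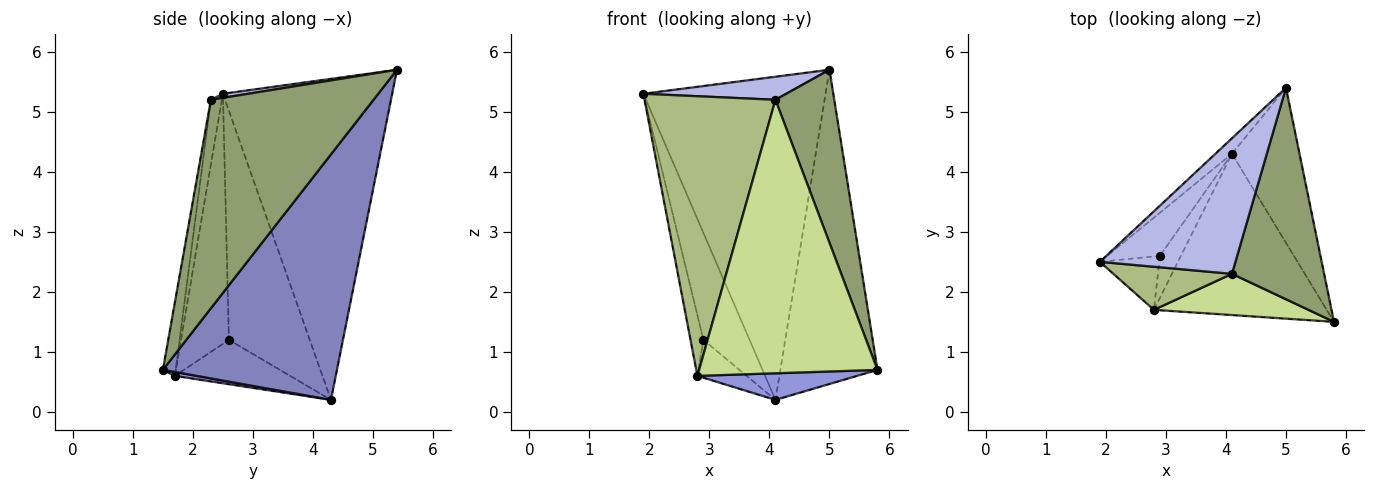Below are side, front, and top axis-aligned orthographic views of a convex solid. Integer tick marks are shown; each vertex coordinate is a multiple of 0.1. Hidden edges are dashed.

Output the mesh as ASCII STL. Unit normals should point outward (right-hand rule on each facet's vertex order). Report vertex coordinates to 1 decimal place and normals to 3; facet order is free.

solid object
 facet normal -0.680 0.732 -0.035
  outer loop
   vertex 4.1 4.3 0.2
   vertex 1.9 2.5 5.3
   vertex 5.0 5.4 5.7
  endloop
 endfacet
 facet normal 0.849 0.474 -0.234
  outer loop
   vertex 4.1 4.3 0.2
   vertex 5.0 5.4 5.7
   vertex 5.8 1.5 0.7
  endloop
 endfacet
 facet normal 0.022 -0.163 -0.986
  outer loop
   vertex 2.8 1.7 0.6
   vertex 4.1 4.3 0.2
   vertex 5.8 1.5 0.7
  endloop
 endfacet
 facet normal 0.030 -0.168 0.985
  outer loop
   vertex 4.1 2.3 5.2
   vertex 5.0 5.4 5.7
   vertex 1.9 2.5 5.3
  endloop
 endfacet
 facet normal 0.868 -0.314 0.384
  outer loop
   vertex 4.1 2.3 5.2
   vertex 5.8 1.5 0.7
   vertex 5.0 5.4 5.7
  endloop
 endfacet
 facet normal -0.083 -0.985 0.152
  outer loop
   vertex 4.1 2.3 5.2
   vertex 1.9 2.5 5.3
   vertex 2.8 1.7 0.6
  endloop
 endfacet
 facet normal -0.071 -0.986 0.149
  outer loop
   vertex 4.1 2.3 5.2
   vertex 2.8 1.7 0.6
   vertex 5.8 1.5 0.7
  endloop
 endfacet
 facet normal -0.852 0.486 -0.196
  outer loop
   vertex 2.9 2.6 1.2
   vertex 1.9 2.5 5.3
   vertex 4.1 4.3 0.2
  endloop
 endfacet
 facet normal -0.941 0.253 -0.223
  outer loop
   vertex 2.9 2.6 1.2
   vertex 2.8 1.7 0.6
   vertex 1.9 2.5 5.3
  endloop
 endfacet
 facet normal -0.843 0.360 -0.400
  outer loop
   vertex 2.9 2.6 1.2
   vertex 4.1 4.3 0.2
   vertex 2.8 1.7 0.6
  endloop
 endfacet
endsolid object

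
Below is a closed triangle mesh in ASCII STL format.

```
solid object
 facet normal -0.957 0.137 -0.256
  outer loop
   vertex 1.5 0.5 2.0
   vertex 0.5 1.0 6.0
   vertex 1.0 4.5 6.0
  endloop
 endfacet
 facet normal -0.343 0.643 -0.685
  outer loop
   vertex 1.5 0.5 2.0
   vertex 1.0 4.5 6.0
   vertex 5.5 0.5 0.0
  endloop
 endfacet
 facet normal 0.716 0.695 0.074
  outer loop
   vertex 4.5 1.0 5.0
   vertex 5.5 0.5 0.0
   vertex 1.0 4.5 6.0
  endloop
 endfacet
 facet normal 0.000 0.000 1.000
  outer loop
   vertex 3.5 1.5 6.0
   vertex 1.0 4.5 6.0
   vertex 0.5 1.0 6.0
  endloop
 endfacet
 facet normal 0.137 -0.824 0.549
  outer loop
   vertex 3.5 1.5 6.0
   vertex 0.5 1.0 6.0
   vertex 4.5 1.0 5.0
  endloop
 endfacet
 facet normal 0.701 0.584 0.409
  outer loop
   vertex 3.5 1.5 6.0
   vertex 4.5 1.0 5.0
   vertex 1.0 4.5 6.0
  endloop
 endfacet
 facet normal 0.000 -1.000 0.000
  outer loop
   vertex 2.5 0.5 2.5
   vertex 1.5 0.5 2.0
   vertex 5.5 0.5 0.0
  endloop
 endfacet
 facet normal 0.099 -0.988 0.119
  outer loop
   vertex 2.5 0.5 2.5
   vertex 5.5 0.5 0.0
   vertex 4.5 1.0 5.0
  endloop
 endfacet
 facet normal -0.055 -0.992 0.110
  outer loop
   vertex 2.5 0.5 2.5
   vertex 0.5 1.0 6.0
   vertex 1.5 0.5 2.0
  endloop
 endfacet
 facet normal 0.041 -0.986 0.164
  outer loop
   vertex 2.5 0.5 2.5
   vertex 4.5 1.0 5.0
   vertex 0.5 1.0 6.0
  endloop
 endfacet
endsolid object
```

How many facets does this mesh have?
10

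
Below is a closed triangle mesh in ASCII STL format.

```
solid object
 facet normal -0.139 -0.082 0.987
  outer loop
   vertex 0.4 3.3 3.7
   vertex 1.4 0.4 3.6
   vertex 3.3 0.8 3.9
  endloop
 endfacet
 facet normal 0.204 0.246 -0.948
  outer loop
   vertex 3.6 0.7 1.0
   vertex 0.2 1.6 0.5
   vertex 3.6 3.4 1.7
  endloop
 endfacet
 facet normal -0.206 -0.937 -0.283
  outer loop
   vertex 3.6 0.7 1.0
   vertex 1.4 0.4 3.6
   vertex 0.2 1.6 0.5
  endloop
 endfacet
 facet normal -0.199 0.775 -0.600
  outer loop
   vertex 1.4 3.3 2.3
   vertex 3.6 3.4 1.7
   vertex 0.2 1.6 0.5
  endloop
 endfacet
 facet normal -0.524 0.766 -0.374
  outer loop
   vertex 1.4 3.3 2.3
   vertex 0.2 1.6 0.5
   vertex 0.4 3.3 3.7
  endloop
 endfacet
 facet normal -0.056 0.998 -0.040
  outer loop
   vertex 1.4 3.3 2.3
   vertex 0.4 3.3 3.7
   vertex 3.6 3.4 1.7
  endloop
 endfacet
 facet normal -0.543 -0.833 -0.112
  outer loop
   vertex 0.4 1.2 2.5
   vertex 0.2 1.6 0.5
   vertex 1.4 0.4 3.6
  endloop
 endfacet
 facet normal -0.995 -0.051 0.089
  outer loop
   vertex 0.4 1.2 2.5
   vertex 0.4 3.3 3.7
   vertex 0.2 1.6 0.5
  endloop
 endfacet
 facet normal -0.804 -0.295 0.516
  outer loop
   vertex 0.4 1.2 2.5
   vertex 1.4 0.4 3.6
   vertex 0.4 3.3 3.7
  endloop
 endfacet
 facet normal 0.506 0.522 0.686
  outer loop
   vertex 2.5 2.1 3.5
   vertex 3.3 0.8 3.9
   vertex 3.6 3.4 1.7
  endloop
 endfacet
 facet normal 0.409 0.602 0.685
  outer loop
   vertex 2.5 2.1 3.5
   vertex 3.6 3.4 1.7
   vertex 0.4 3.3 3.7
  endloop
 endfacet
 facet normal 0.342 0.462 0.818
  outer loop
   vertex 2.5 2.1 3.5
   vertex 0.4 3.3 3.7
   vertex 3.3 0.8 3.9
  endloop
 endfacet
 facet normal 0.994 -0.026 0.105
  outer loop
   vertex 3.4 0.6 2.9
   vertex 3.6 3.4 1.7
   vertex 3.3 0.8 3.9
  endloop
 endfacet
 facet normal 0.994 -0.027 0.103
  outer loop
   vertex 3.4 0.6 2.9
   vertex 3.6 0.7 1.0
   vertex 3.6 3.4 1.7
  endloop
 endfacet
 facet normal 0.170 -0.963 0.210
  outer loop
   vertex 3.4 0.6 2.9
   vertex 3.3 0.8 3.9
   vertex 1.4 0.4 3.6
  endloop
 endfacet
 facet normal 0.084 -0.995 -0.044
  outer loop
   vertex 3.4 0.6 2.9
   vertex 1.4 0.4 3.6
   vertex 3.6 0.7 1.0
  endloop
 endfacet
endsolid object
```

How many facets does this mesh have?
16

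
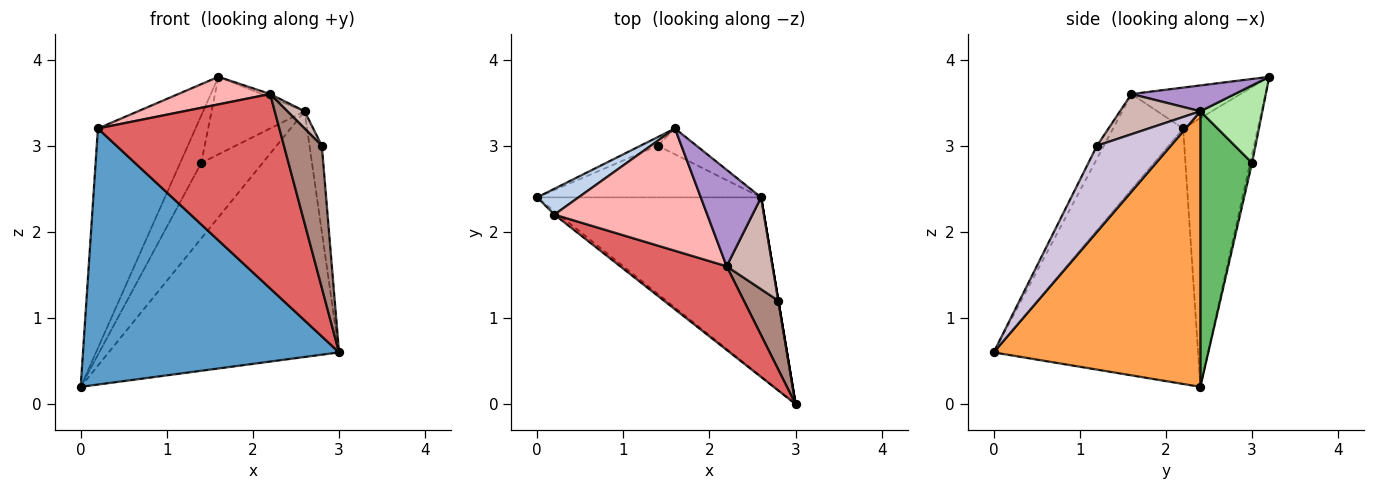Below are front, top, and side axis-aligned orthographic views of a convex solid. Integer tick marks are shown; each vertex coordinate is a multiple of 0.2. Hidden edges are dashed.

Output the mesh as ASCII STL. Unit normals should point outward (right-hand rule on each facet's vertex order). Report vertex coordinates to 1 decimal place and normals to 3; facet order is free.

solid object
 facet normal -0.624 -0.782 -0.011
  outer loop
   vertex 0.2 2.2 3.2
   vertex 0.0 2.4 0.2
   vertex 3.0 0.0 0.6
  endloop
 endfacet
 facet normal -0.605 0.791 0.093
  outer loop
   vertex 0.2 2.2 3.2
   vertex 1.6 3.2 3.8
   vertex 0.0 2.4 0.2
  endloop
 endfacet
 facet normal 0.587 0.654 -0.477
  outer loop
   vertex 2.6 2.4 3.4
   vertex 3.0 0.0 0.6
   vertex 0.0 2.4 0.2
  endloop
 endfacet
 facet normal -0.089 0.980 -0.178
  outer loop
   vertex 1.4 3.0 2.8
   vertex 0.0 2.4 0.2
   vertex 1.6 3.2 3.8
  endloop
 endfacet
 facet normal 0.571 0.678 -0.464
  outer loop
   vertex 1.4 3.0 2.8
   vertex 2.6 2.4 3.4
   vertex 0.0 2.4 0.2
  endloop
 endfacet
 facet normal 0.535 0.802 -0.267
  outer loop
   vertex 1.4 3.0 2.8
   vertex 1.6 3.2 3.8
   vertex 2.6 2.4 3.4
  endloop
 endfacet
 facet normal -0.334 -0.866 0.373
  outer loop
   vertex 2.2 1.6 3.6
   vertex 0.2 2.2 3.2
   vertex 3.0 0.0 0.6
  endloop
 endfacet
 facet normal -0.253 -0.213 0.944
  outer loop
   vertex 2.2 1.6 3.6
   vertex 1.6 3.2 3.8
   vertex 0.2 2.2 3.2
  endloop
 endfacet
 facet normal 0.394 0.033 0.919
  outer loop
   vertex 2.2 1.6 3.6
   vertex 2.6 2.4 3.4
   vertex 1.6 3.2 3.8
  endloop
 endfacet
 facet normal 0.986 0.164 0.000
  outer loop
   vertex 2.8 1.2 3.0
   vertex 3.0 0.0 0.6
   vertex 2.6 2.4 3.4
  endloop
 endfacet
 facet normal -0.161 -0.888 0.431
  outer loop
   vertex 2.8 1.2 3.0
   vertex 2.2 1.6 3.6
   vertex 3.0 0.0 0.6
  endloop
 endfacet
 facet normal 0.652 -0.140 0.745
  outer loop
   vertex 2.8 1.2 3.0
   vertex 2.6 2.4 3.4
   vertex 2.2 1.6 3.6
  endloop
 endfacet
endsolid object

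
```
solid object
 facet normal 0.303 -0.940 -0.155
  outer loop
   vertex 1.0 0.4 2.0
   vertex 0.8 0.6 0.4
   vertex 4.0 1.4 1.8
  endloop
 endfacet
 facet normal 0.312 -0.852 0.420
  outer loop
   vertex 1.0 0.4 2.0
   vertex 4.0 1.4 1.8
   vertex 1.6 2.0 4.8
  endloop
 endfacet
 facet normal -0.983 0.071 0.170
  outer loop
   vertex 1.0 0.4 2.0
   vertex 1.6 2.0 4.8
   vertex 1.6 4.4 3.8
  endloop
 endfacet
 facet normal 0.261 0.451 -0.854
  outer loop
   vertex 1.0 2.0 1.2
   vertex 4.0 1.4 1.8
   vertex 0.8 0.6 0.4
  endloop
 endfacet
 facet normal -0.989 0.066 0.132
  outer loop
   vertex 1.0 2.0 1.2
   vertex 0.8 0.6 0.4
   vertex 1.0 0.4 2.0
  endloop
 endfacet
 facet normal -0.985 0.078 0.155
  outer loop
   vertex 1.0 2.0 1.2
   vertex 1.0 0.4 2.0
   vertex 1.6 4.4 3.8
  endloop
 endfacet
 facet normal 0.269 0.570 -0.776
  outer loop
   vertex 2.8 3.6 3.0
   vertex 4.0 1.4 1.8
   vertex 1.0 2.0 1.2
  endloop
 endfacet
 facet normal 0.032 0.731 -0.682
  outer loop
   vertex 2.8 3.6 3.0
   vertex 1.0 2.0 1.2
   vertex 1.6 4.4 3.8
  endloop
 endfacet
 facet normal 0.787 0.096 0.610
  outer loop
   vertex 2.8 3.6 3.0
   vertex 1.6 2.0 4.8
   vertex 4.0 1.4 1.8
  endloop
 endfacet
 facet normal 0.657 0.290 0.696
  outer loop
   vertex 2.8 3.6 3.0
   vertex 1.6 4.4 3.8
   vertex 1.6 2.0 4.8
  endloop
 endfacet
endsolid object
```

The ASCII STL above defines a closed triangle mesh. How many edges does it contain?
15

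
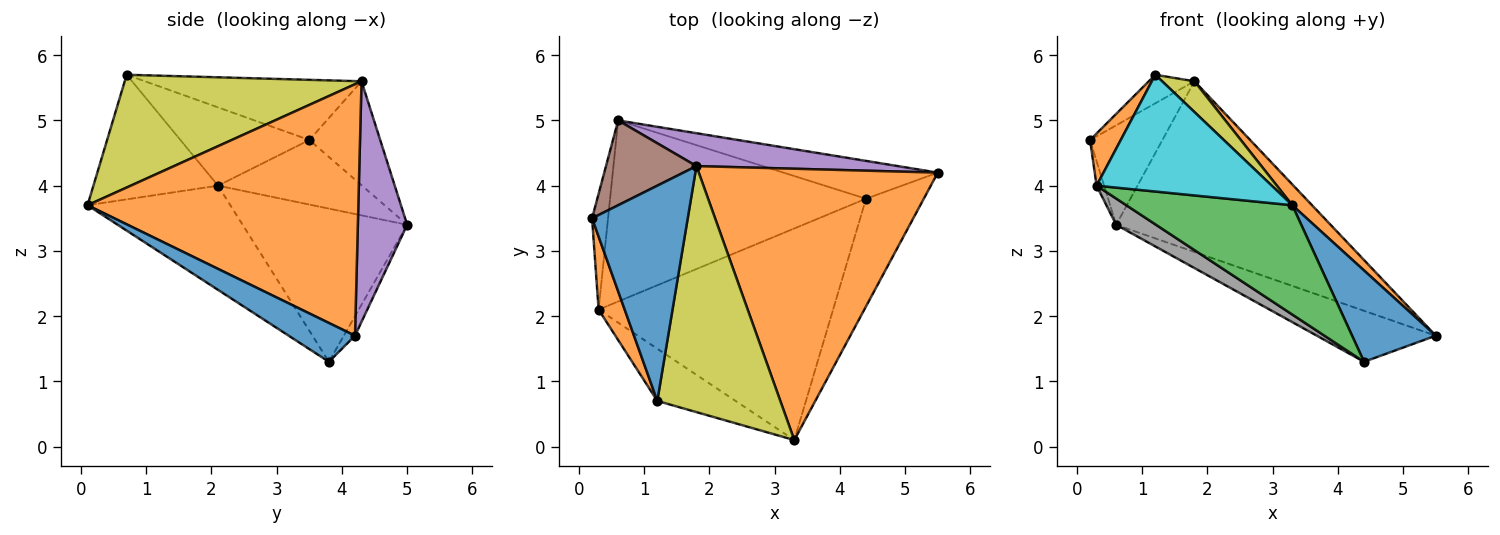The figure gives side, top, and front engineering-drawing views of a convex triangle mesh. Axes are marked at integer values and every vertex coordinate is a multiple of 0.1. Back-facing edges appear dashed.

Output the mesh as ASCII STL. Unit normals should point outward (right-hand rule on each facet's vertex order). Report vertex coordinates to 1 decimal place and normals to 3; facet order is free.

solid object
 facet normal 0.456 -0.576 -0.679
  outer loop
   vertex 4.4 3.8 1.3
   vertex 5.5 4.2 1.7
   vertex 3.3 0.1 3.7
  endloop
 endfacet
 facet normal 0.724 -0.053 0.688
  outer loop
   vertex 1.8 4.3 5.6
   vertex 3.3 0.1 3.7
   vertex 5.5 4.2 1.7
  endloop
 endfacet
 facet normal -0.367 -0.427 -0.826
  outer loop
   vertex 0.3 2.1 4.0
   vertex 4.4 3.8 1.3
   vertex 3.3 0.1 3.7
  endloop
 endfacet
 facet normal -0.075 0.801 -0.594
  outer loop
   vertex 0.6 5.0 3.4
   vertex 5.5 4.2 1.7
   vertex 4.4 3.8 1.3
  endloop
 endfacet
 facet normal 0.220 0.958 0.185
  outer loop
   vertex 0.6 5.0 3.4
   vertex 1.8 4.3 5.6
   vertex 5.5 4.2 1.7
  endloop
 endfacet
 facet normal -0.598 0.610 0.520
  outer loop
   vertex 0.6 5.0 3.4
   vertex 0.2 3.5 4.7
   vertex 1.8 4.3 5.6
  endloop
 endfacet
 facet normal -0.969 0.051 -0.240
  outer loop
   vertex 0.6 5.0 3.4
   vertex 0.3 2.1 4.0
   vertex 0.2 3.5 4.7
  endloop
 endfacet
 facet normal -0.510 -0.123 -0.852
  outer loop
   vertex 0.6 5.0 3.4
   vertex 4.4 3.8 1.3
   vertex 0.3 2.1 4.0
  endloop
 endfacet
 facet normal 0.673 -0.092 0.734
  outer loop
   vertex 1.2 0.7 5.7
   vertex 3.3 0.1 3.7
   vertex 1.8 4.3 5.6
  endloop
 endfacet
 facet normal -0.545 -0.766 -0.342
  outer loop
   vertex 1.2 0.7 5.7
   vertex 0.3 2.1 4.0
   vertex 3.3 0.1 3.7
  endloop
 endfacet
 facet normal -0.529 0.112 0.841
  outer loop
   vertex 1.2 0.7 5.7
   vertex 1.8 4.3 5.6
   vertex 0.2 3.5 4.7
  endloop
 endfacet
 facet normal -0.925 -0.220 0.308
  outer loop
   vertex 1.2 0.7 5.7
   vertex 0.2 3.5 4.7
   vertex 0.3 2.1 4.0
  endloop
 endfacet
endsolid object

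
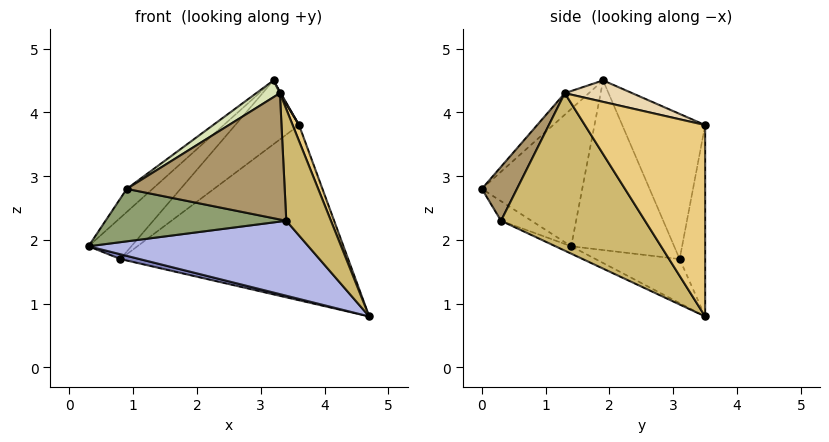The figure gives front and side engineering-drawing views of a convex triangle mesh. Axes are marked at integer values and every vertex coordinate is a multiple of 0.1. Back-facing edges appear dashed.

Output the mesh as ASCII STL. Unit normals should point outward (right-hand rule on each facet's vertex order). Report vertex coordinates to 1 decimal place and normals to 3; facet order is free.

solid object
 facet normal -0.674 0.173 0.718
  outer loop
   vertex 3.2 1.9 4.5
   vertex 0.3 1.4 1.9
   vertex 0.9 0.0 2.8
  endloop
 endfacet
 facet normal -0.220 -0.050 -0.974
  outer loop
   vertex 0.8 3.1 1.7
   vertex 4.7 3.5 0.8
   vertex 0.3 1.4 1.9
  endloop
 endfacet
 facet normal -0.667 0.278 0.691
  outer loop
   vertex 0.8 3.1 1.7
   vertex 0.3 1.4 1.9
   vertex 3.2 1.9 4.5
  endloop
 endfacet
 facet normal -0.030 -0.414 -0.910
  outer loop
   vertex 3.4 0.3 2.3
   vertex 0.3 1.4 1.9
   vertex 4.7 3.5 0.8
  endloop
 endfacet
 facet normal -0.096 -0.567 -0.818
  outer loop
   vertex 3.4 0.3 2.3
   vertex 0.9 0.0 2.8
   vertex 0.3 1.4 1.9
  endloop
 endfacet
 facet normal -0.111 0.993 -0.041
  outer loop
   vertex 3.6 3.5 3.8
   vertex 4.7 3.5 0.8
   vertex 0.8 3.1 1.7
  endloop
 endfacet
 facet normal -0.577 0.444 0.685
  outer loop
   vertex 3.6 3.5 3.8
   vertex 0.8 3.1 1.7
   vertex 3.2 1.9 4.5
  endloop
 endfacet
 facet normal -0.354 -0.348 0.868
  outer loop
   vertex 3.3 1.3 4.3
   vertex 3.2 1.9 4.5
   vertex 0.9 0.0 2.8
  endloop
 endfacet
 facet normal 0.194 -0.873 0.446
  outer loop
   vertex 3.3 1.3 4.3
   vertex 0.9 0.0 2.8
   vertex 3.4 0.3 2.3
  endloop
 endfacet
 facet normal 0.937 -0.291 0.192
  outer loop
   vertex 3.3 1.3 4.3
   vertex 3.4 0.3 2.3
   vertex 4.7 3.5 0.8
  endloop
 endfacet
 facet normal 0.938 -0.050 0.344
  outer loop
   vertex 3.3 1.3 4.3
   vertex 4.7 3.5 0.8
   vertex 3.6 3.5 3.8
  endloop
 endfacet
 facet normal 0.880 -0.012 0.475
  outer loop
   vertex 3.3 1.3 4.3
   vertex 3.6 3.5 3.8
   vertex 3.2 1.9 4.5
  endloop
 endfacet
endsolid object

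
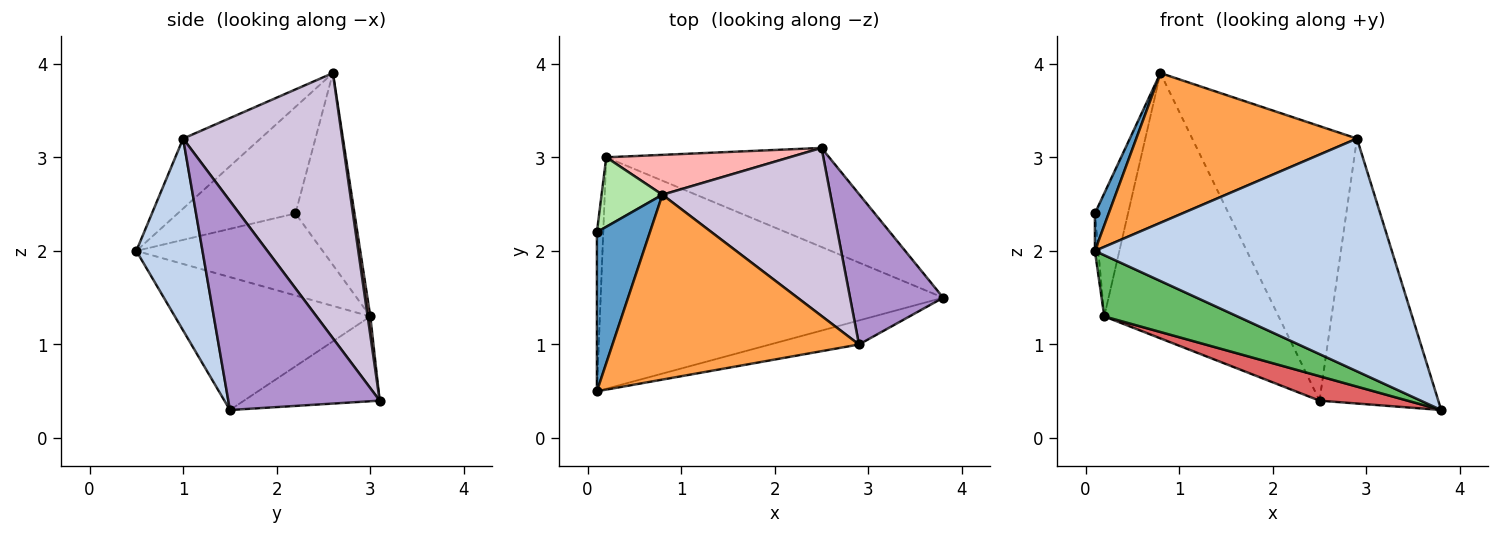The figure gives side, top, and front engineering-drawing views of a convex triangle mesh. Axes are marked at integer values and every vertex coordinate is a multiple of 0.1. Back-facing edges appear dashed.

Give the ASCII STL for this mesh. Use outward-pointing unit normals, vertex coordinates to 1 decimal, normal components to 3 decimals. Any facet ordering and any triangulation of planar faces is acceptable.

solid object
 facet normal -0.890 -0.104 0.443
  outer loop
   vertex 0.8 2.6 3.9
   vertex 0.1 2.2 2.4
   vertex 0.1 0.5 2.0
  endloop
 endfacet
 facet normal 0.216 -0.971 -0.100
  outer loop
   vertex 2.9 1.0 3.2
   vertex 0.1 0.5 2.0
   vertex 3.8 1.5 0.3
  endloop
 endfacet
 facet normal -0.215 -0.615 0.759
  outer loop
   vertex 2.9 1.0 3.2
   vertex 0.8 2.6 3.9
   vertex 0.1 0.5 2.0
  endloop
 endfacet
 facet normal -0.997 0.018 -0.077
  outer loop
   vertex 0.2 3.0 1.3
   vertex 0.1 0.5 2.0
   vertex 0.1 2.2 2.4
  endloop
 endfacet
 facet normal -0.351 -0.239 -0.905
  outer loop
   vertex 0.2 3.0 1.3
   vertex 3.8 1.5 0.3
   vertex 0.1 0.5 2.0
  endloop
 endfacet
 facet normal -0.841 0.472 0.267
  outer loop
   vertex 0.2 3.0 1.3
   vertex 0.1 2.2 2.4
   vertex 0.8 2.6 3.9
  endloop
 endfacet
 facet normal -0.347 -0.225 -0.911
  outer loop
   vertex 2.5 3.1 0.4
   vertex 3.8 1.5 0.3
   vertex 0.2 3.0 1.3
  endloop
 endfacet
 facet normal 0.015 0.989 0.149
  outer loop
   vertex 2.5 3.1 0.4
   vertex 0.2 3.0 1.3
   vertex 0.8 2.6 3.9
  endloop
 endfacet
 facet normal 0.742 0.583 0.331
  outer loop
   vertex 2.5 3.1 0.4
   vertex 2.9 1.0 3.2
   vertex 3.8 1.5 0.3
  endloop
 endfacet
 facet normal 0.636 0.658 0.403
  outer loop
   vertex 2.5 3.1 0.4
   vertex 0.8 2.6 3.9
   vertex 2.9 1.0 3.2
  endloop
 endfacet
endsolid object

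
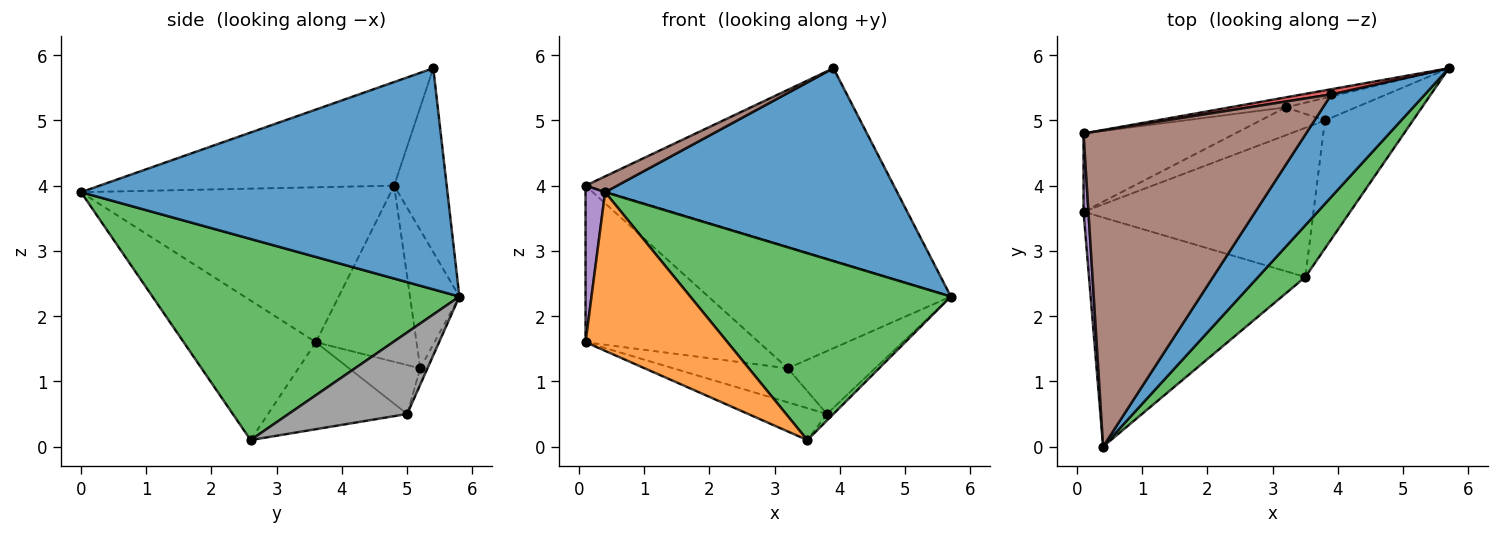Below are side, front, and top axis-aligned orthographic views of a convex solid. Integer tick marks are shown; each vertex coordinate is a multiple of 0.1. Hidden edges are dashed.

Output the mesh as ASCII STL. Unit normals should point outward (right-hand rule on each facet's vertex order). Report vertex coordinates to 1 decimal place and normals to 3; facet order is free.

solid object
 facet normal 0.742 -0.592 0.314
  outer loop
   vertex 3.9 5.4 5.8
   vertex 0.4 0.0 3.9
   vertex 5.7 5.8 2.3
  endloop
 endfacet
 facet normal -0.468 -0.503 -0.726
  outer loop
   vertex 3.5 2.6 0.1
   vertex 0.4 0.0 3.9
   vertex 0.1 3.6 1.6
  endloop
 endfacet
 facet normal 0.750 -0.637 0.176
  outer loop
   vertex 3.5 2.6 0.1
   vertex 5.7 5.8 2.3
   vertex 0.4 0.0 3.9
  endloop
 endfacet
 facet normal -0.168 0.985 0.026
  outer loop
   vertex 0.1 4.8 4.0
   vertex 3.9 5.4 5.8
   vertex 5.7 5.8 2.3
  endloop
 endfacet
 facet normal -0.998 -0.063 0.032
  outer loop
   vertex 0.1 4.8 4.0
   vertex 0.1 3.6 1.6
   vertex 0.4 0.0 3.9
  endloop
 endfacet
 facet normal -0.422 -0.045 0.906
  outer loop
   vertex 0.1 4.8 4.0
   vertex 0.4 0.0 3.9
   vertex 3.9 5.4 5.8
  endloop
 endfacet
 facet normal -0.347 0.196 -0.917
  outer loop
   vertex 3.8 5.0 0.5
   vertex 3.5 2.6 0.1
   vertex 0.1 3.6 1.6
  endloop
 endfacet
 facet normal 0.679 0.037 -0.733
  outer loop
   vertex 3.8 5.0 0.5
   vertex 5.7 5.8 2.3
   vertex 3.5 2.6 0.1
  endloop
 endfacet
 facet normal -0.199 0.977 -0.081
  outer loop
   vertex 3.2 5.2 1.2
   vertex 0.1 4.8 4.0
   vertex 5.7 5.8 2.3
  endloop
 endfacet
 facet normal -0.078 0.939 -0.335
  outer loop
   vertex 3.2 5.2 1.2
   vertex 5.7 5.8 2.3
   vertex 3.8 5.0 0.5
  endloop
 endfacet
 facet normal -0.461 0.794 -0.397
  outer loop
   vertex 3.2 5.2 1.2
   vertex 0.1 3.6 1.6
   vertex 0.1 4.8 4.0
  endloop
 endfacet
 facet normal -0.434 0.697 -0.571
  outer loop
   vertex 3.2 5.2 1.2
   vertex 3.8 5.0 0.5
   vertex 0.1 3.6 1.6
  endloop
 endfacet
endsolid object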